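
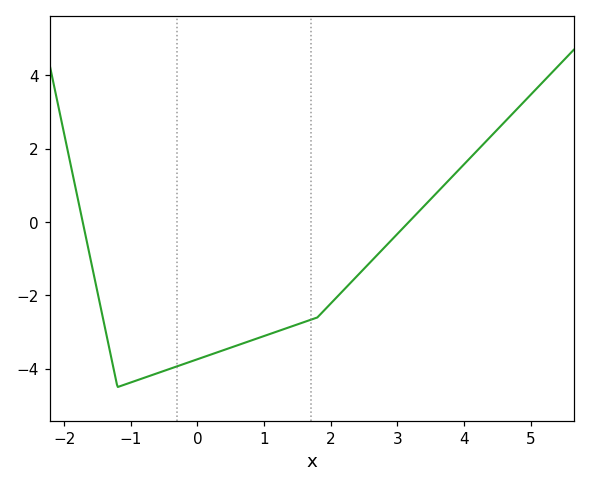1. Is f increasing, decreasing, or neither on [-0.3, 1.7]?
increasing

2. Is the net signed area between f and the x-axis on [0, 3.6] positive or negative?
negative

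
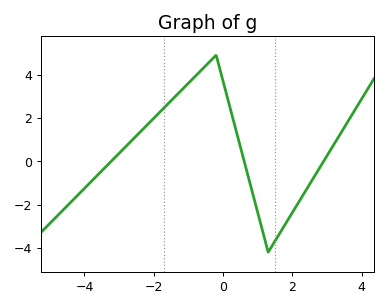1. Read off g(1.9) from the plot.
-2.6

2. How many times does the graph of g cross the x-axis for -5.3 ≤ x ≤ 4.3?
3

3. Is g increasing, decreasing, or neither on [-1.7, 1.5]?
neither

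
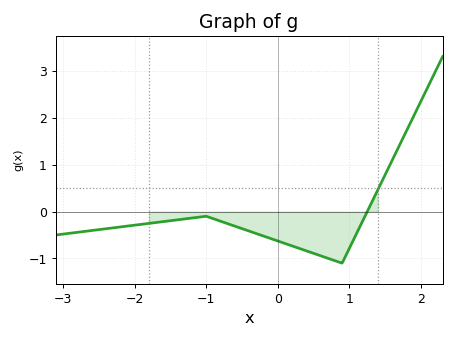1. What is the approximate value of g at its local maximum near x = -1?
-0.1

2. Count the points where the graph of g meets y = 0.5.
1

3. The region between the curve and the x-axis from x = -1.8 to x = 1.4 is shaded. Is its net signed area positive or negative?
negative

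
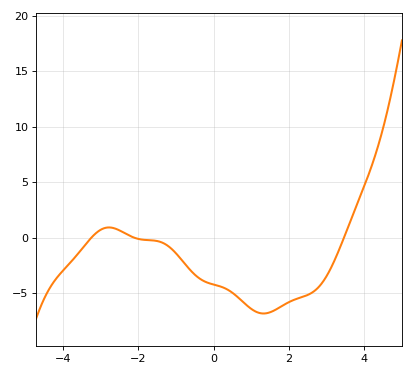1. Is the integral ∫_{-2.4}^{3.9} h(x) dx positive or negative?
negative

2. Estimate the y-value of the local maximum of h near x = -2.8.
0.915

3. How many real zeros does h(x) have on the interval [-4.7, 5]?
3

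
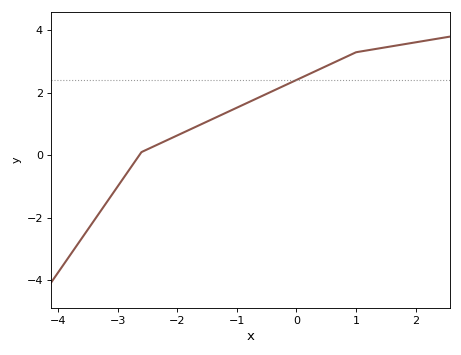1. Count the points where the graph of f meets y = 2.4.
1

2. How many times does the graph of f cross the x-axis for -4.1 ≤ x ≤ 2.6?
1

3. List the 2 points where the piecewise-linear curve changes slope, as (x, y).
(-2.6, 0.1); (1, 3.3)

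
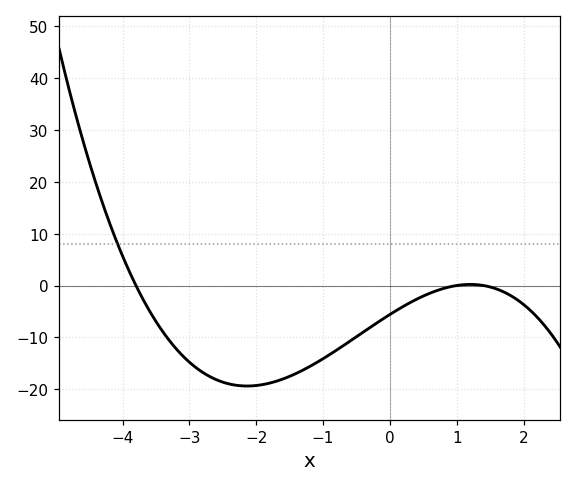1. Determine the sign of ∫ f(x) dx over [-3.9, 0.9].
negative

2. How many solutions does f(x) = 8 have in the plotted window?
1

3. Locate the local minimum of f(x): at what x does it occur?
-2.14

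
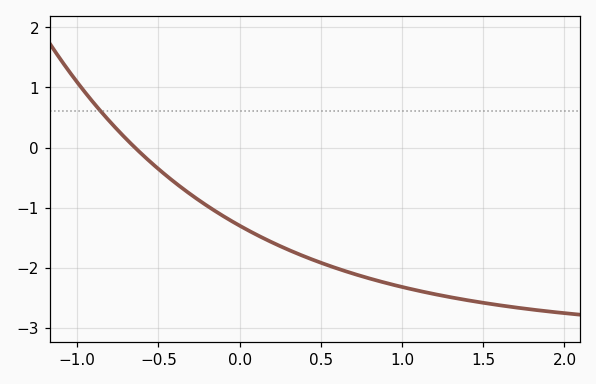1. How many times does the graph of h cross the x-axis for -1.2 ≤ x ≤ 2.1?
1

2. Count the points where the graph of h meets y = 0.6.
1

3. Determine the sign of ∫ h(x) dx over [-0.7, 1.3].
negative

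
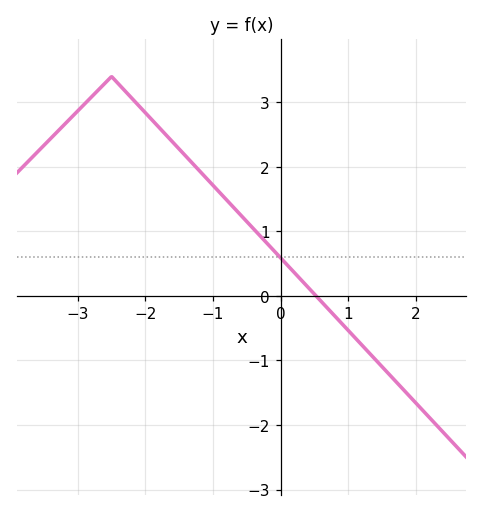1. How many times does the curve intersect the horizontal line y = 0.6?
1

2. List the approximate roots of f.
0.524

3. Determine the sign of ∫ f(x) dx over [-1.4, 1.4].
positive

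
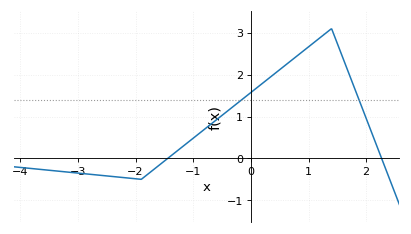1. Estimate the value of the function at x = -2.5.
-0.419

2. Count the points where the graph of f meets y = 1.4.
2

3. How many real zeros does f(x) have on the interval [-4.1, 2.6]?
2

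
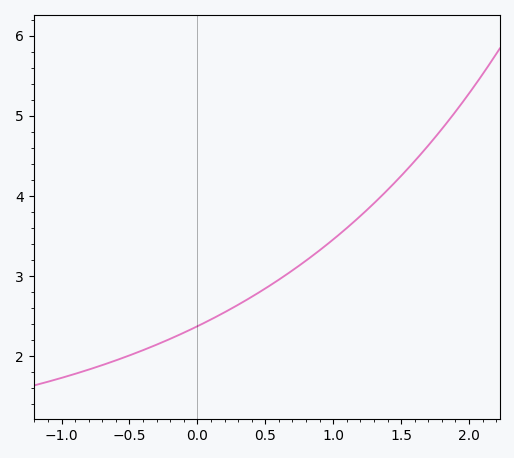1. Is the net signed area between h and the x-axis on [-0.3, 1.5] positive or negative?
positive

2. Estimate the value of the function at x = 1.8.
4.8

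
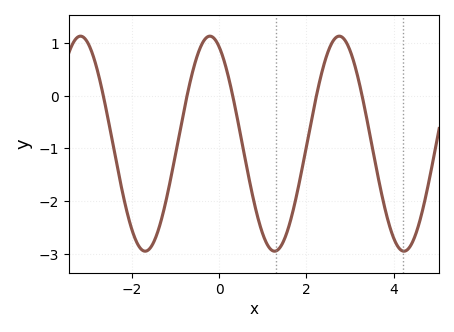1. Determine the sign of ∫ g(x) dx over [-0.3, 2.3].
negative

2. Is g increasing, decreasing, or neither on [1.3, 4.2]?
neither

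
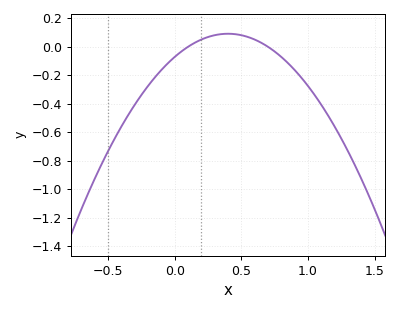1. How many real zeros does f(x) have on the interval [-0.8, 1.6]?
2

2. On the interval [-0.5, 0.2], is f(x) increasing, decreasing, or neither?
increasing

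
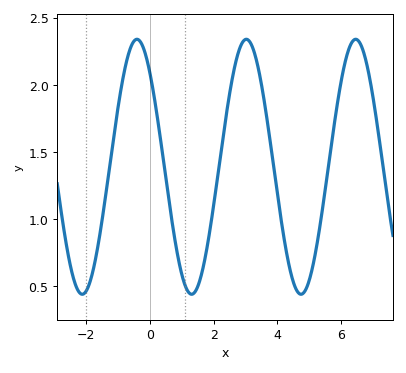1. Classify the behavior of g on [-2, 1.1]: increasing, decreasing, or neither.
neither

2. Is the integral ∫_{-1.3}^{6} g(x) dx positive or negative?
positive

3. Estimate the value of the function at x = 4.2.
0.867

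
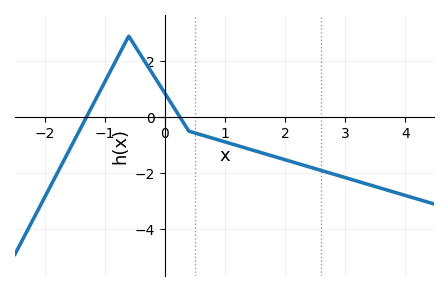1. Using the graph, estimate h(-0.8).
2.08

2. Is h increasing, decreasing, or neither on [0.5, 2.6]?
decreasing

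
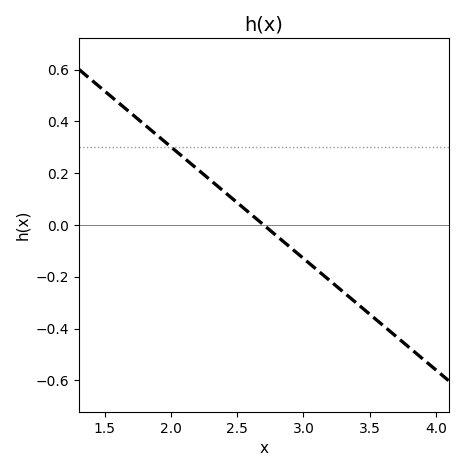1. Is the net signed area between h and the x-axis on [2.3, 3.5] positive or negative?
negative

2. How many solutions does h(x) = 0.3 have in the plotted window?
1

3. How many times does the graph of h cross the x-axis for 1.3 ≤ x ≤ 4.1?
1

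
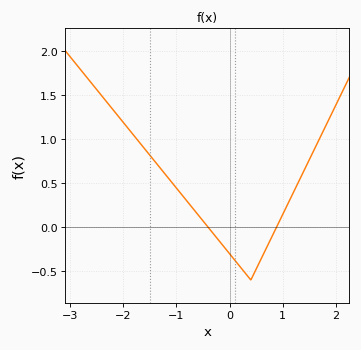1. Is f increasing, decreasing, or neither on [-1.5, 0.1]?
decreasing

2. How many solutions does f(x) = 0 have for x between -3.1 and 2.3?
2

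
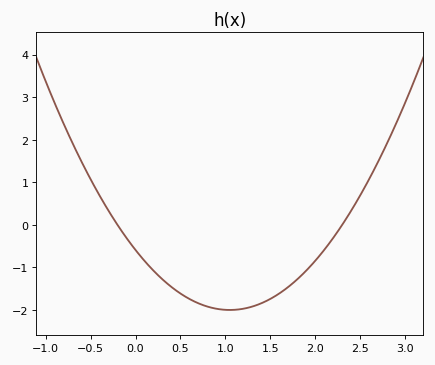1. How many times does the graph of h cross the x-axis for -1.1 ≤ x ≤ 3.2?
2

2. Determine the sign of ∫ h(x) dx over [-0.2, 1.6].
negative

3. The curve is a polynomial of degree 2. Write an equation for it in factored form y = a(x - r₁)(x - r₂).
y = 1.28(x + 0.2)(x - 2.3)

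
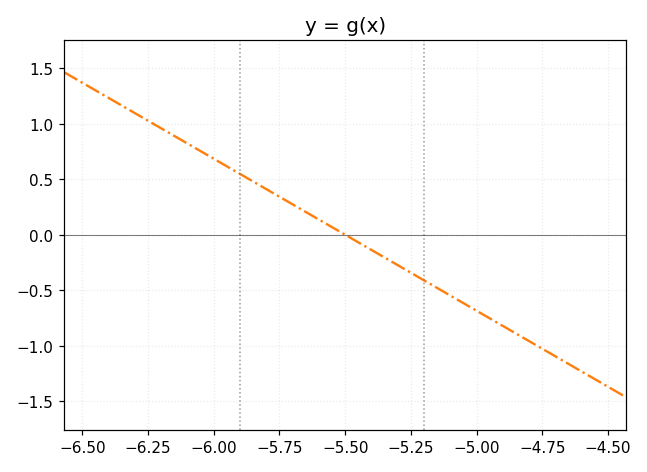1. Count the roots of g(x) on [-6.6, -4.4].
1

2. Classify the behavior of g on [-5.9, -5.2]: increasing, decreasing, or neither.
decreasing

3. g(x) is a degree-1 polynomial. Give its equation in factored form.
y = -1.37(x + 5.5)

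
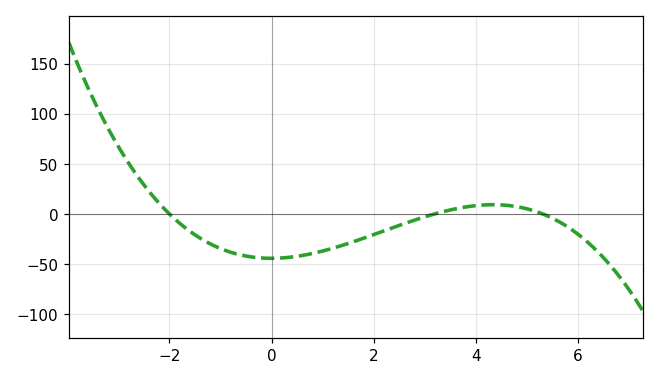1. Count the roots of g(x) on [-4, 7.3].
3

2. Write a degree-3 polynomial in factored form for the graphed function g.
y = -1.31(x + 2)(x - 3.2)(x - 5.3)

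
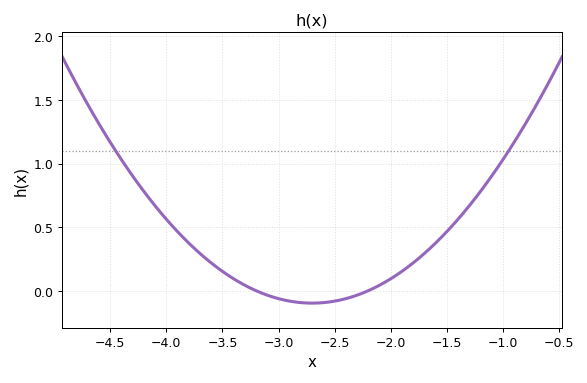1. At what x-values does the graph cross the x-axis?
-3.2, -2.2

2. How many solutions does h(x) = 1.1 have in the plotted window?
2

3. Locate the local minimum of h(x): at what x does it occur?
-2.7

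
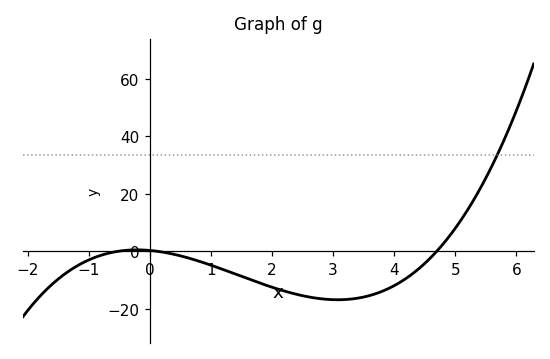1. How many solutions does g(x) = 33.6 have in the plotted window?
1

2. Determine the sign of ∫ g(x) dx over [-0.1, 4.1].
negative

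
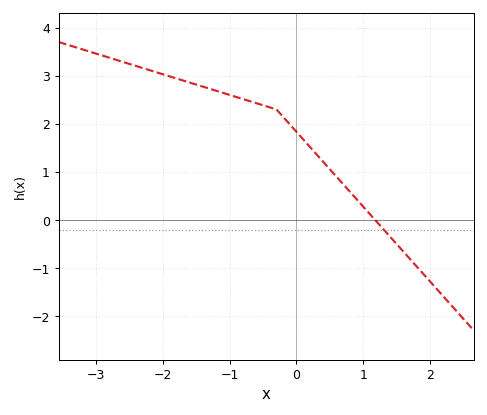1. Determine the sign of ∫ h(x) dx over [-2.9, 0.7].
positive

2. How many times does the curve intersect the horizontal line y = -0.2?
1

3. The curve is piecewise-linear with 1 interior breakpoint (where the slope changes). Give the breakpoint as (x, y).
(-0.3, 2.3)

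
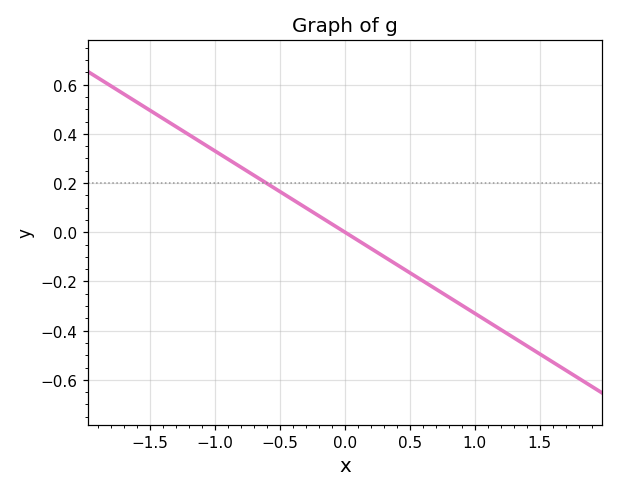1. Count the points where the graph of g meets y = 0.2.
1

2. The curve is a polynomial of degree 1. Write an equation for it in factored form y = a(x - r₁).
y = -0.33(x - 0)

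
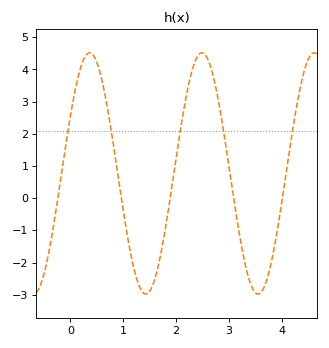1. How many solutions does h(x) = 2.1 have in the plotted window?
5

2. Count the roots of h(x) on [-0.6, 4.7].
5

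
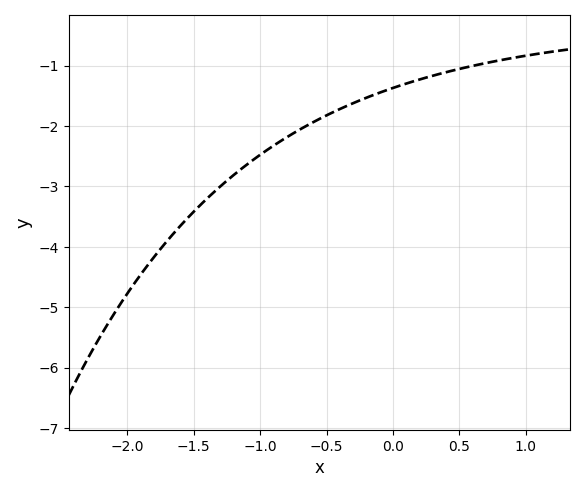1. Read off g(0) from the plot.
-1.4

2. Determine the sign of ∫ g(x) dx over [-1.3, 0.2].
negative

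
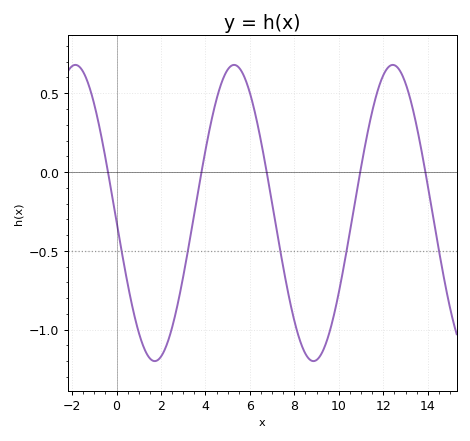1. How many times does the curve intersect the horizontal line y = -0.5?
5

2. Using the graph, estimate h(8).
-0.945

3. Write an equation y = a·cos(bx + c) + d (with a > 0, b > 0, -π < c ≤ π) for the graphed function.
y = 0.94cos(0.88x + 1.63) - 0.26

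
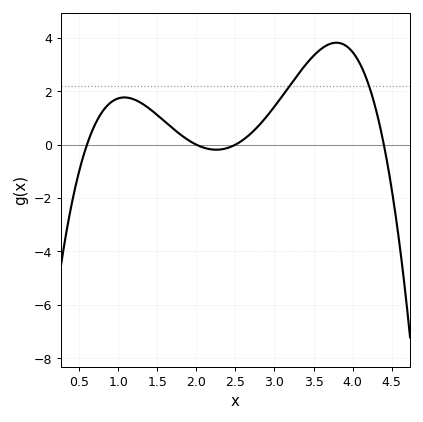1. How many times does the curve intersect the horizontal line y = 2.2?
2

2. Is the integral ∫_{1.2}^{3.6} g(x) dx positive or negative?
positive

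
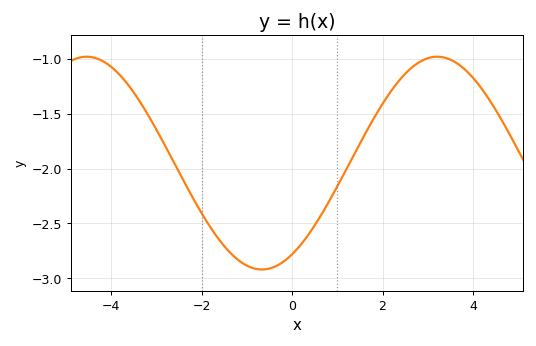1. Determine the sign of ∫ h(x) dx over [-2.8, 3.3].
negative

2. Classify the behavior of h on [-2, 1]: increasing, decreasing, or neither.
neither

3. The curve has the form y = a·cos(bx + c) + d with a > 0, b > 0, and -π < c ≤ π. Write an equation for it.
y = 0.97cos(0.81x - 2.6) - 1.95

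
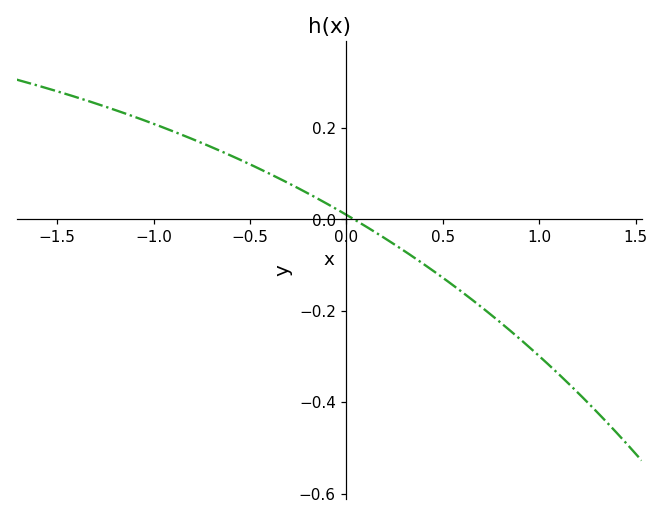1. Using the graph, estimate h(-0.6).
0.14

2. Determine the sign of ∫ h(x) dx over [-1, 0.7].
positive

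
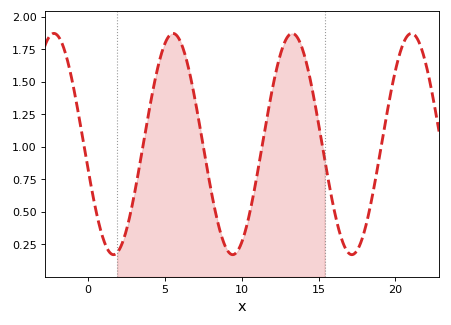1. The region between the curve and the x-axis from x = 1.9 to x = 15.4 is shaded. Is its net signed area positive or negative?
positive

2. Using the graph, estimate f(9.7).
0.2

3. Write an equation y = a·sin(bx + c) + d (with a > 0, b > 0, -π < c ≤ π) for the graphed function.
y = 0.85sin(0.81x - 2.9) + 1.02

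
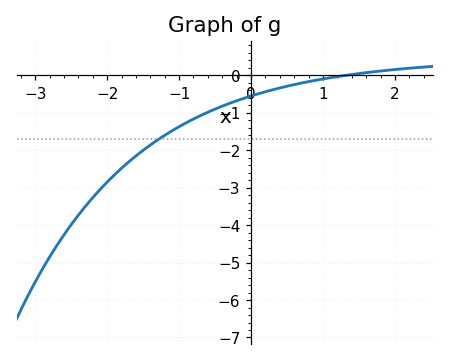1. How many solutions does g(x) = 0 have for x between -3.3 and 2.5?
1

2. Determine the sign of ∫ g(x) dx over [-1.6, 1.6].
negative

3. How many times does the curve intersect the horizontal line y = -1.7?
1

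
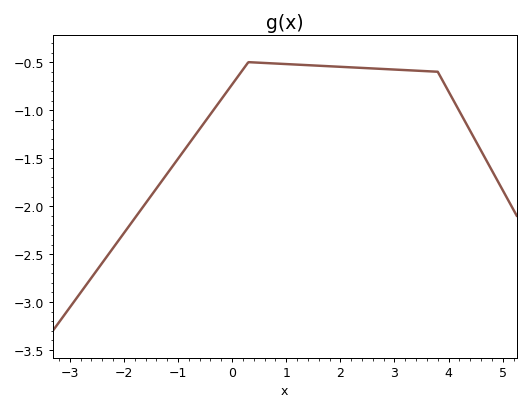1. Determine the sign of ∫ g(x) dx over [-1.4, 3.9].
negative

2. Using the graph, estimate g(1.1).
-0.523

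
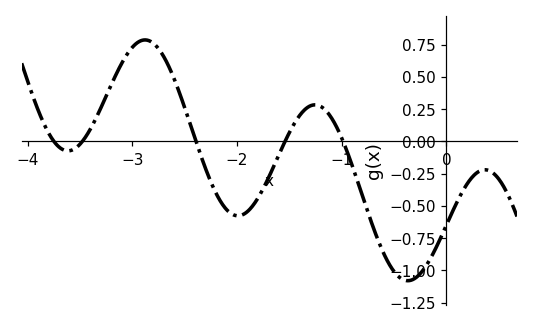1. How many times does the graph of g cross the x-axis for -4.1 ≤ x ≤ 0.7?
5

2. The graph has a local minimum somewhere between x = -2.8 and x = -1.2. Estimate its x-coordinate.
-2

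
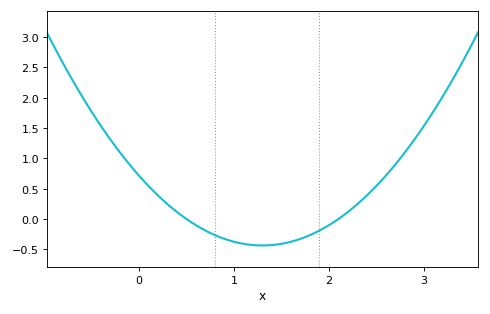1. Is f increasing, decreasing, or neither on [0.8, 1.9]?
neither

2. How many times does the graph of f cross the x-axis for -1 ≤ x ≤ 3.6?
2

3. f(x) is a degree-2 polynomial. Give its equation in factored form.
y = 0.68(x - 0.5)(x - 2.1)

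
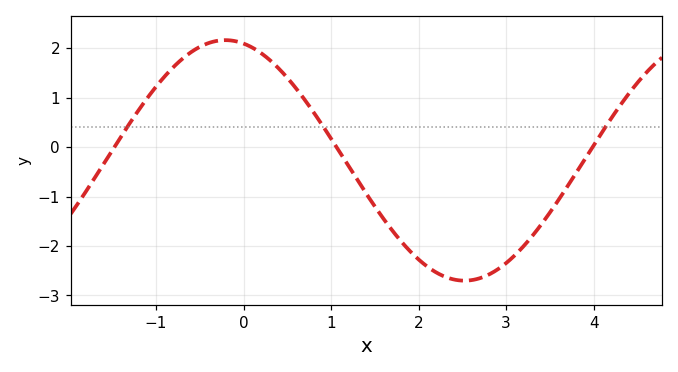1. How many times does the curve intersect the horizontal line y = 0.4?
3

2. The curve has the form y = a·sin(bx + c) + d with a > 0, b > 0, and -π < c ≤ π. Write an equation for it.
y = 2.43sin(1.15x + 1.81) - 0.27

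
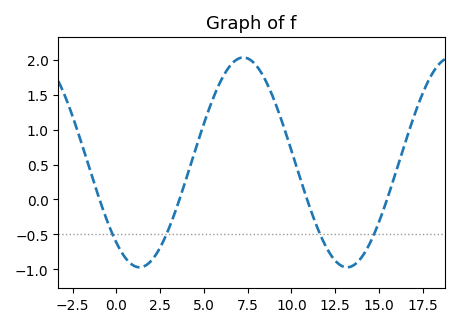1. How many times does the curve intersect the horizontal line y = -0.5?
4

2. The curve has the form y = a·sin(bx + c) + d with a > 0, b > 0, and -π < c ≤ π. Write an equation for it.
y = 1.5sin(0.53x - 2.3) + 0.53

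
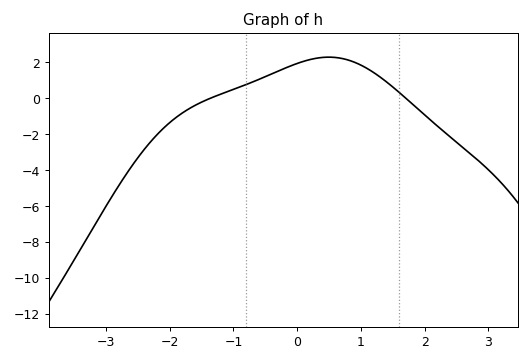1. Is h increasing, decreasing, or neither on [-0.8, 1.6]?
neither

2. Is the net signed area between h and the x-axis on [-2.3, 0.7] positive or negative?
positive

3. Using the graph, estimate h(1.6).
0.326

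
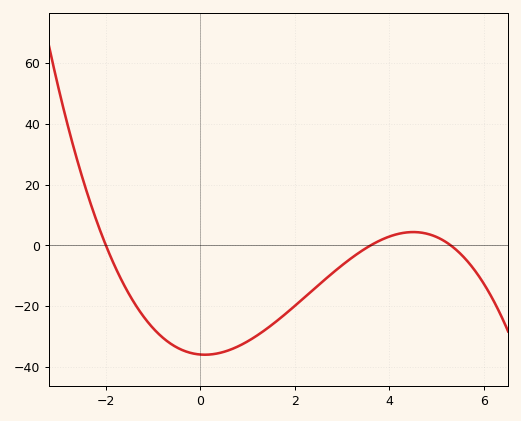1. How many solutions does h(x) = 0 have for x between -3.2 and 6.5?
3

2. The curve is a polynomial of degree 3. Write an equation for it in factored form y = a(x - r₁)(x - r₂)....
y = -0.94(x + 2)(x - 3.6)(x - 5.3)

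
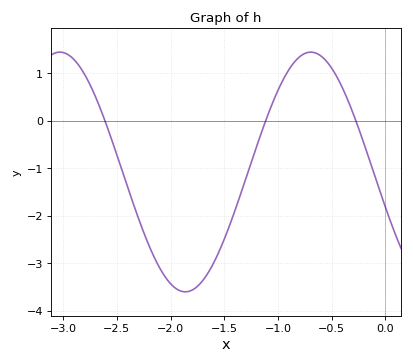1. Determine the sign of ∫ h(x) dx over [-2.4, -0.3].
negative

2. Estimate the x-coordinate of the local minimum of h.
-1.85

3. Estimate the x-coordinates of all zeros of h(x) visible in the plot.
-2.6, -1.1, -0.3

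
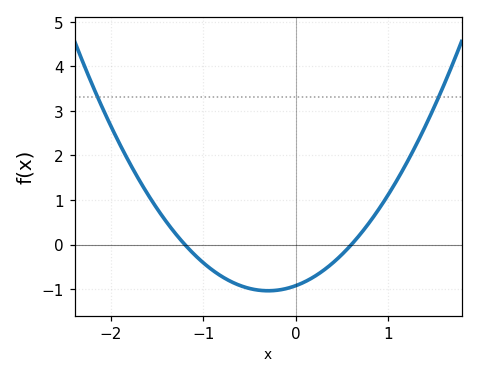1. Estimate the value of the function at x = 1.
1.13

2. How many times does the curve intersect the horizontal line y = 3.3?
2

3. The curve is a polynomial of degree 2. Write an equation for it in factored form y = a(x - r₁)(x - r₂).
y = 1.28(x + 1.2)(x - 0.6)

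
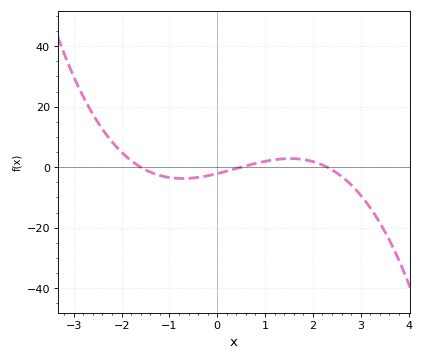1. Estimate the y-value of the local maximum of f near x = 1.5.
2.85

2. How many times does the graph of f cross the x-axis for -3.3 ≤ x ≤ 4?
3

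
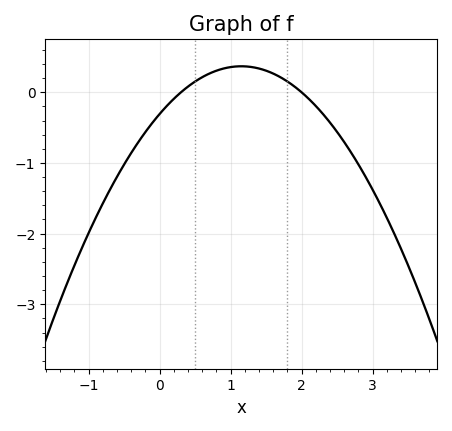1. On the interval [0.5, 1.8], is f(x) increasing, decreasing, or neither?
neither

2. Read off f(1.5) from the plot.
0.306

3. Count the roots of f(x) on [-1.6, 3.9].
2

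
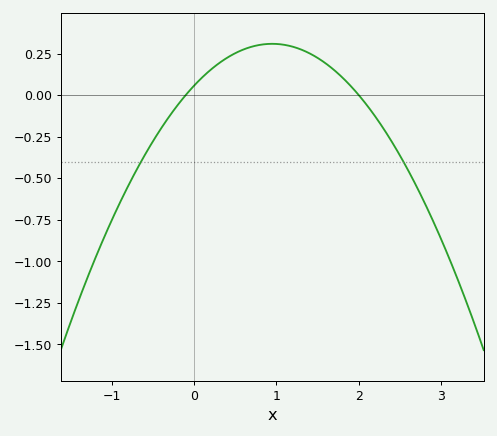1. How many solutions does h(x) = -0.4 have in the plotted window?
2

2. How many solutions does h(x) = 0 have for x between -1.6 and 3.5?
2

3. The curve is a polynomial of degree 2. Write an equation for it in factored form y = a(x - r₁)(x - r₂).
y = -0.28(x + 0.1)(x - 2)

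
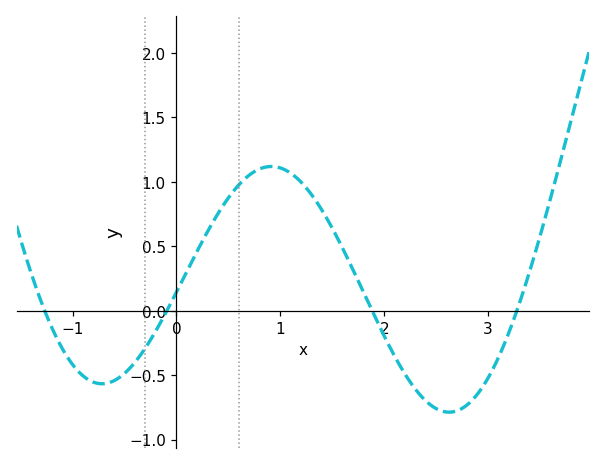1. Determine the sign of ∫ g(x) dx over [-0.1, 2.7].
positive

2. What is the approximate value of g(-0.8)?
-0.55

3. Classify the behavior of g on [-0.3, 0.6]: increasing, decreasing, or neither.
increasing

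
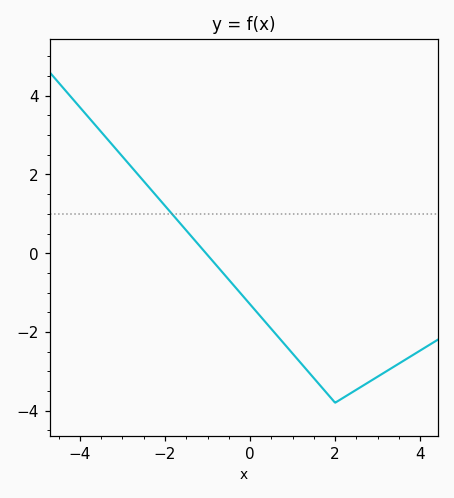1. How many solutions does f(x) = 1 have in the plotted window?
1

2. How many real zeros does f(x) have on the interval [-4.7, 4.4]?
1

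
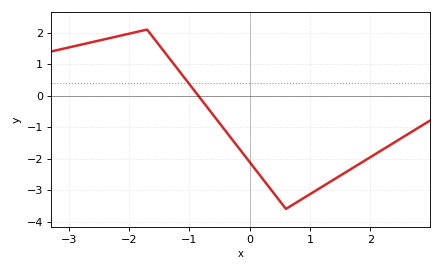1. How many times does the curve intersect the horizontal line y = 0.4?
1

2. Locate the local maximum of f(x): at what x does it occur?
-1.7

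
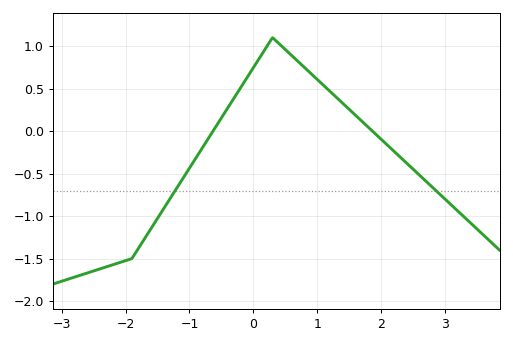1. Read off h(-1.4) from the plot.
-0.9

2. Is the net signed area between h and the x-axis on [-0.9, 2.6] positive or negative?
positive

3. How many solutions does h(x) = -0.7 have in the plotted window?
2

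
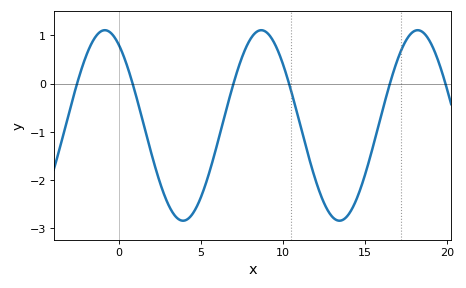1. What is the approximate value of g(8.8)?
1.1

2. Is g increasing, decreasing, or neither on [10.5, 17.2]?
neither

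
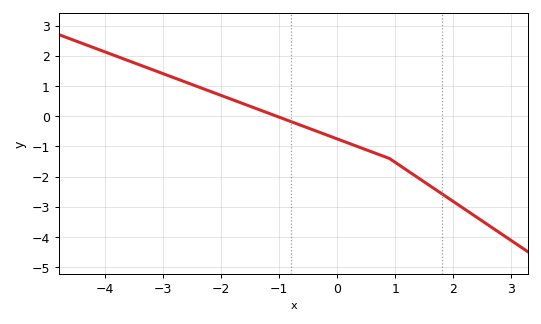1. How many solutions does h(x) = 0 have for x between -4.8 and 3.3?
1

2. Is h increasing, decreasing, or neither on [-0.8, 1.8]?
decreasing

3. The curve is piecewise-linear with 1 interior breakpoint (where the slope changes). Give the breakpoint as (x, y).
(0.9, -1.4)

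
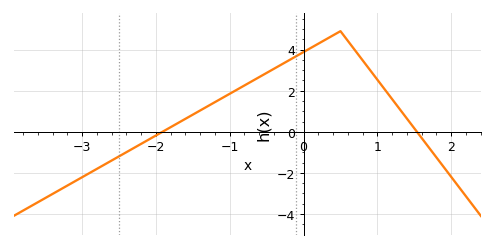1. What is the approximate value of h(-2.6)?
-1.4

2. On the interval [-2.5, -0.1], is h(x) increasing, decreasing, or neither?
increasing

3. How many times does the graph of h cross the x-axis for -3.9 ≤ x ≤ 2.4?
2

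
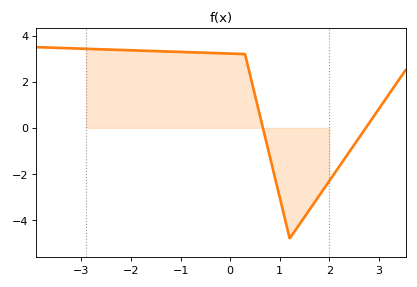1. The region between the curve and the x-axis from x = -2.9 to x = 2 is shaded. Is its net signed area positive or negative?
positive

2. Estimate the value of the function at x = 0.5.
1.42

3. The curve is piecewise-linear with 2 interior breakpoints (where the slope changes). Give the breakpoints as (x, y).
(0.3, 3.2); (1.2, -4.8)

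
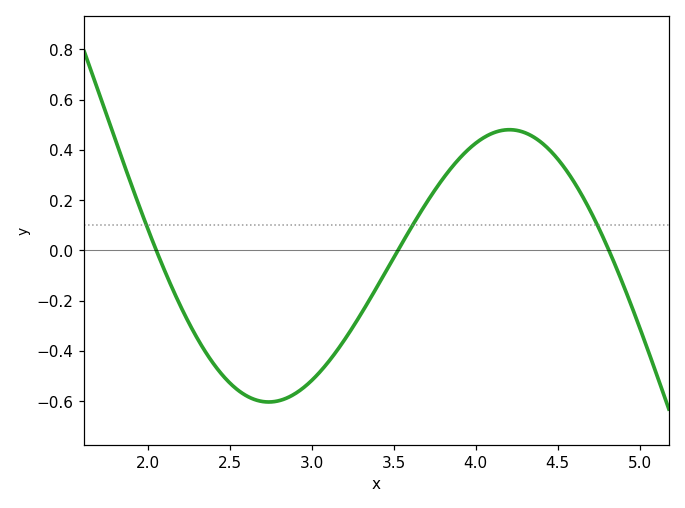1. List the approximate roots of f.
2.05, 3.55, 4.8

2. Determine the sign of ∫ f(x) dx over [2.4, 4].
negative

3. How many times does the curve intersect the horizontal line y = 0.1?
3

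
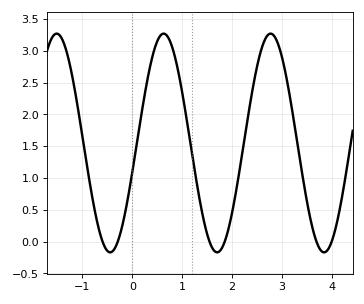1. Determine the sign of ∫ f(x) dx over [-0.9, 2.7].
positive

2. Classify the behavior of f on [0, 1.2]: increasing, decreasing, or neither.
neither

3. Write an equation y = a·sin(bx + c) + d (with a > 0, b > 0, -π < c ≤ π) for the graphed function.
y = 1.72sin(2.9x - 0.27) + 1.55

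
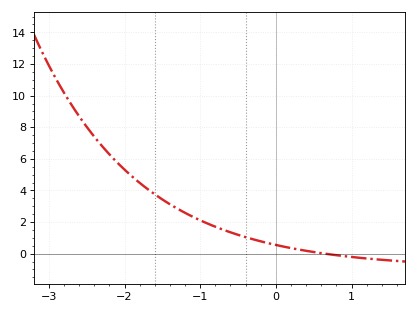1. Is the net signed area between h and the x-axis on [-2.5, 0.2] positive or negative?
positive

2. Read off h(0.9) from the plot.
-0.2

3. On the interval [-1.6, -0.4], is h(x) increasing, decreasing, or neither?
decreasing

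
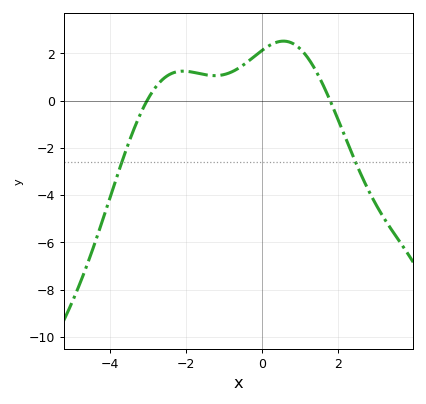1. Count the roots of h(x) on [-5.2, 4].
2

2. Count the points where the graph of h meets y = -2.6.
2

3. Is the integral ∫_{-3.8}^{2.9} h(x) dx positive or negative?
positive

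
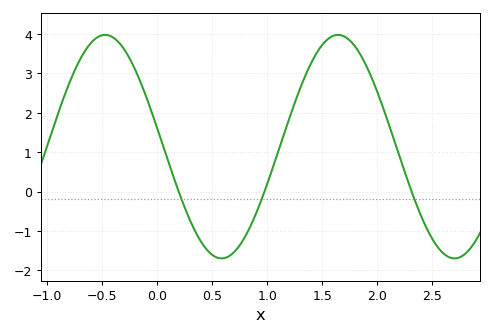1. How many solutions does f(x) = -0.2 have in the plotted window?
3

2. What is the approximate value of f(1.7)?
3.9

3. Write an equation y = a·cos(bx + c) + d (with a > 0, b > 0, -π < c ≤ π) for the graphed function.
y = 2.84cos(3x + 1.4) + 1.14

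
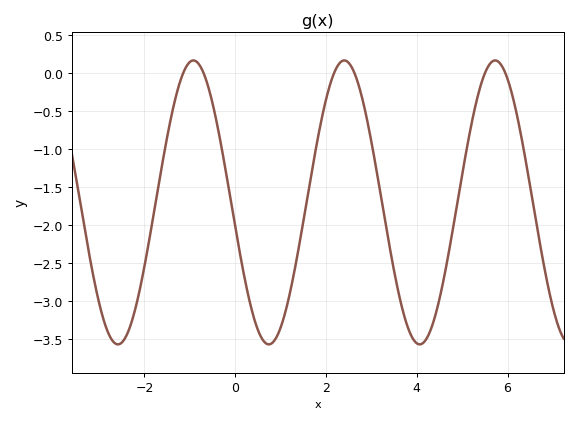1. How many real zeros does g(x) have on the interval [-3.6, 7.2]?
6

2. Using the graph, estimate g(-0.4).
-0.65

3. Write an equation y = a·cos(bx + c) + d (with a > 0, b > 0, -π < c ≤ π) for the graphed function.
y = 1.87cos(1.9x + 1.7) - 1.7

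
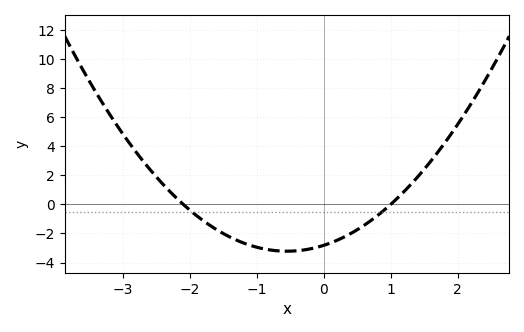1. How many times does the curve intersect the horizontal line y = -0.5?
2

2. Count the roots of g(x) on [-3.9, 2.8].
2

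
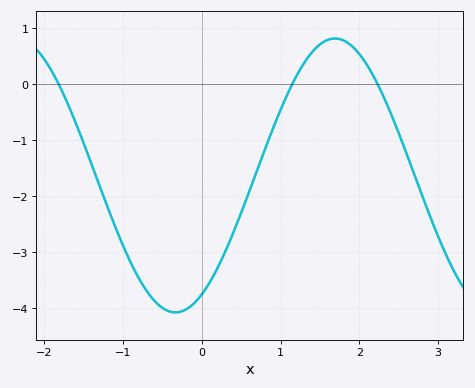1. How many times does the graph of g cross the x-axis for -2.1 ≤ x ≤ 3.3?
3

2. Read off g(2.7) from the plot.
-1.61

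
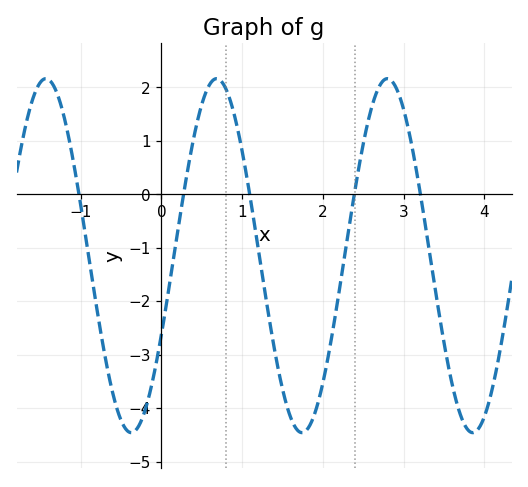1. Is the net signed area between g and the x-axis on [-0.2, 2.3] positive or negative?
negative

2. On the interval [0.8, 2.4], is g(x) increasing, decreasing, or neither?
neither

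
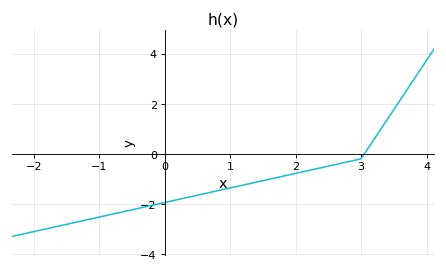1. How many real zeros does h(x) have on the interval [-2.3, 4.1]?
1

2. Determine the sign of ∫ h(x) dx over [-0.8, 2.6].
negative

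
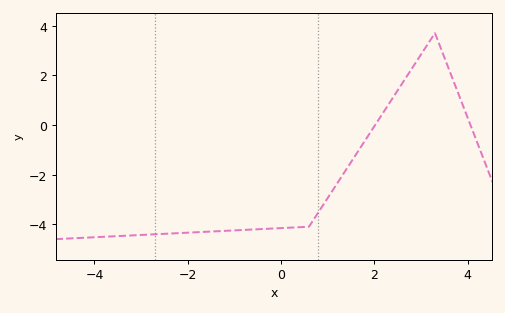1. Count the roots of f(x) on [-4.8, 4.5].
2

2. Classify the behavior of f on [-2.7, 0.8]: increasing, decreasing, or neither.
increasing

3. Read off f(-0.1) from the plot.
-4.16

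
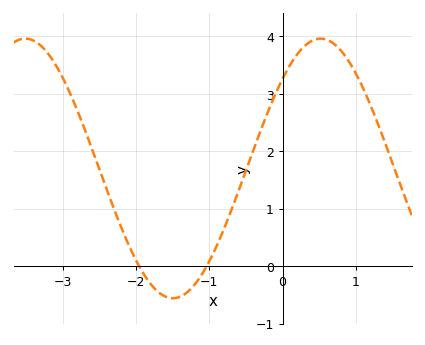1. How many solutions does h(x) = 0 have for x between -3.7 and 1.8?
2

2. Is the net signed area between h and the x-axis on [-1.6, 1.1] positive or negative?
positive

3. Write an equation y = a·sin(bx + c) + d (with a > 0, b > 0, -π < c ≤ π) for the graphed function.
y = 2.26sin(1.6x + 0.76) + 1.7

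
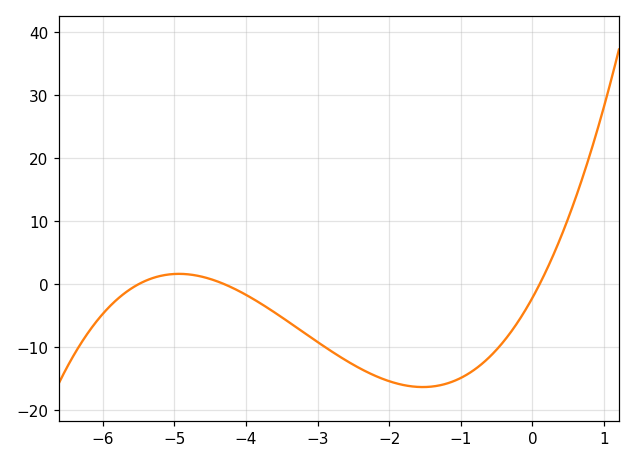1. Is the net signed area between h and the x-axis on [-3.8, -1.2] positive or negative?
negative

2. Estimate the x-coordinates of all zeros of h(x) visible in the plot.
-5.5, -4.3, 0.1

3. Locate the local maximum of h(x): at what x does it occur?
-4.94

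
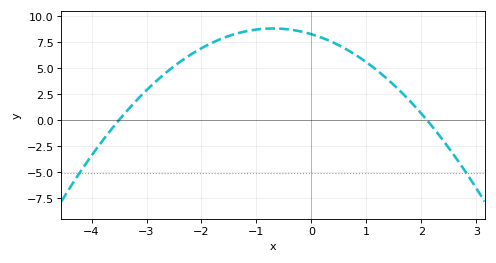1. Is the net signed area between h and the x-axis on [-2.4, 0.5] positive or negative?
positive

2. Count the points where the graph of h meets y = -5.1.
2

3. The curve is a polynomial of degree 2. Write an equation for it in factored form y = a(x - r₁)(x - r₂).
y = -1.12(x + 3.5)(x - 2.1)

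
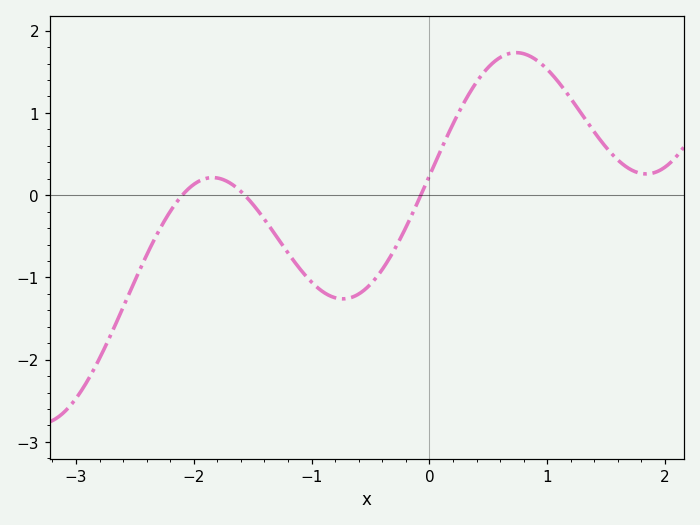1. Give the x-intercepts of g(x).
-2.1, -1.6, -0.1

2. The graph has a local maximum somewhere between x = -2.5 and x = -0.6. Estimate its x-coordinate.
-1.8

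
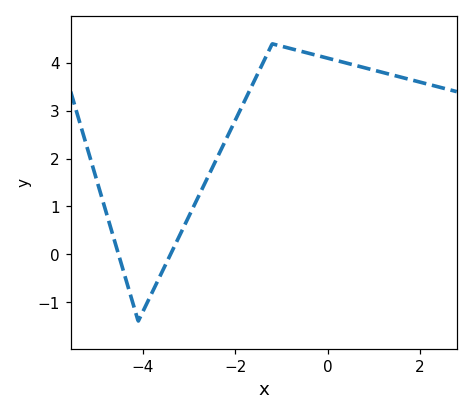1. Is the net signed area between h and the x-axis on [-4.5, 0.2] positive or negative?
positive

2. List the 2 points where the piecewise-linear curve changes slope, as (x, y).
(-4.1, -1.4); (-1.2, 4.4)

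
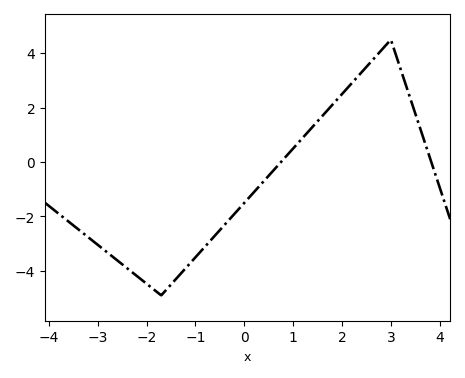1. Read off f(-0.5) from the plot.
-2.6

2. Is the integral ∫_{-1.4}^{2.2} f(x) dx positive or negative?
negative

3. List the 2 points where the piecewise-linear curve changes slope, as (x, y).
(-1.7, -4.9); (3, 4.5)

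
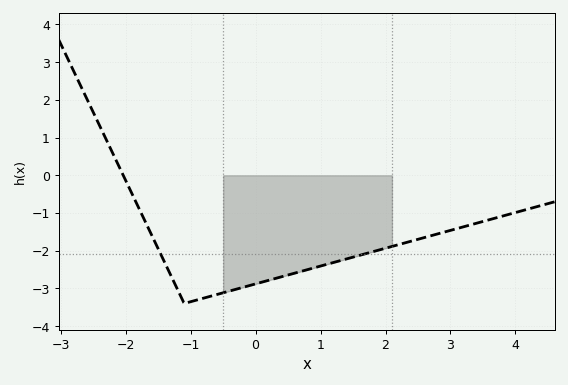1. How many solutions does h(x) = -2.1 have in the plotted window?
2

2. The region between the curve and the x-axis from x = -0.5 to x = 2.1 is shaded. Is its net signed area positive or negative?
negative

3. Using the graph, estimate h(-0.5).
-3.1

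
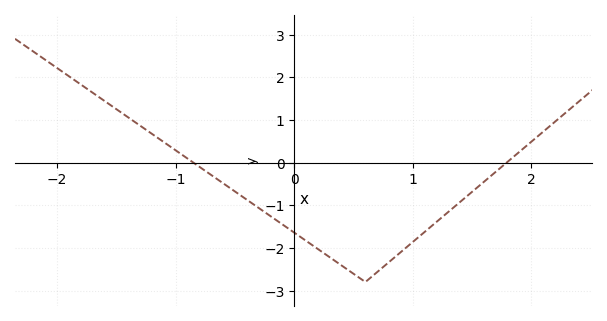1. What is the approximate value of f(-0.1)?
-1.45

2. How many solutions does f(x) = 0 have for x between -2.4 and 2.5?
2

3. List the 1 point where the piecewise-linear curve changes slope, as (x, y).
(0.6, -2.8)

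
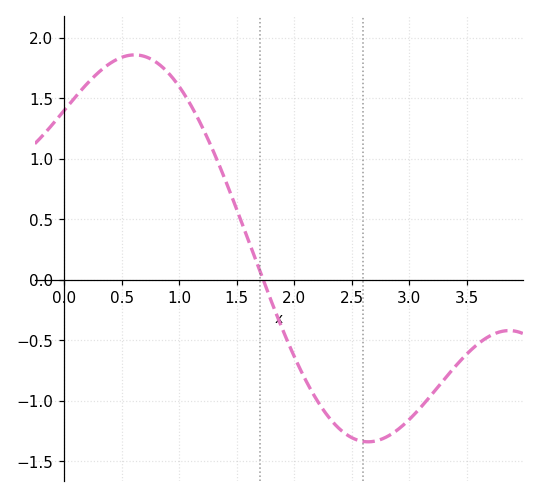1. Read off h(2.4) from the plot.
-1.24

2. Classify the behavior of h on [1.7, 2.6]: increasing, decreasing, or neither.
decreasing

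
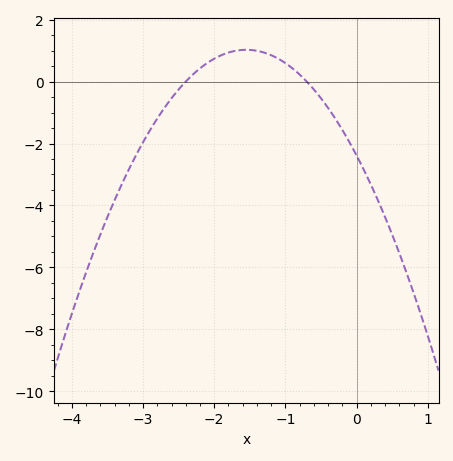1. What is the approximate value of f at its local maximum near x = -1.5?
1.03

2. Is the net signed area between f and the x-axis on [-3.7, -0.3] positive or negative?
negative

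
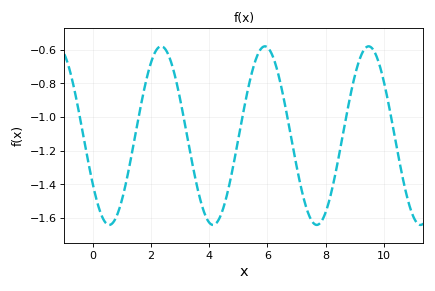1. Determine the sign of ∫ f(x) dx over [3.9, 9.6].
negative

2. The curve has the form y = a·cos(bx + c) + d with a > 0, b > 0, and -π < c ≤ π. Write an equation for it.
y = 0.53cos(1.8x + 2.2) - 1.11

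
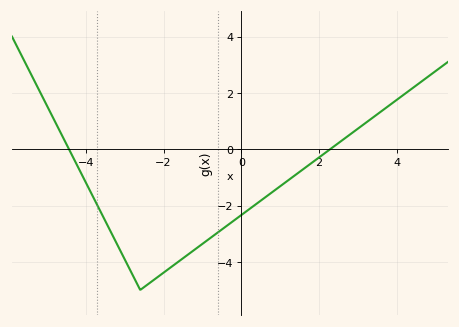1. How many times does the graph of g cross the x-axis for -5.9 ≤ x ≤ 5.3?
2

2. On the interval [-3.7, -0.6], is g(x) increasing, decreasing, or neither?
neither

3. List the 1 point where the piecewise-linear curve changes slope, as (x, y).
(-2.6, -5)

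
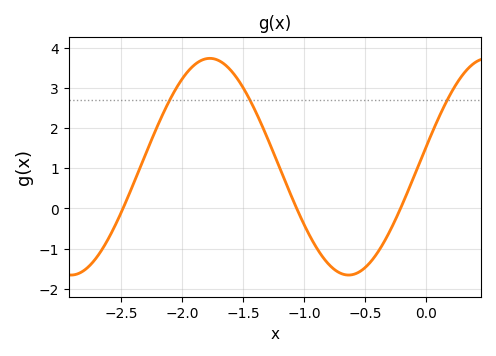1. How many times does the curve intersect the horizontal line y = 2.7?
3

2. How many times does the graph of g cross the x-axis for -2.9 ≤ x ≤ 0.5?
3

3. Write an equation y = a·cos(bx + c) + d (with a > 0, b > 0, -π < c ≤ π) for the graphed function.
y = 2.7cos(2.8x - 1.4) + 1.04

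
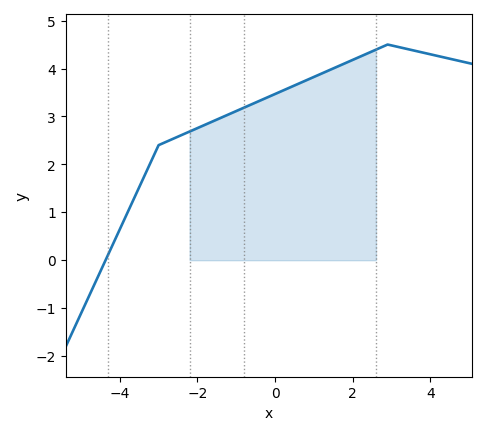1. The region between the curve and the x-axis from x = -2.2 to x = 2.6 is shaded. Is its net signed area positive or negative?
positive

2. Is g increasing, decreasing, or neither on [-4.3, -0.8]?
increasing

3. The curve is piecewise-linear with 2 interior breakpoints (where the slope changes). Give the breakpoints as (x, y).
(-3, 2.4); (2.9, 4.5)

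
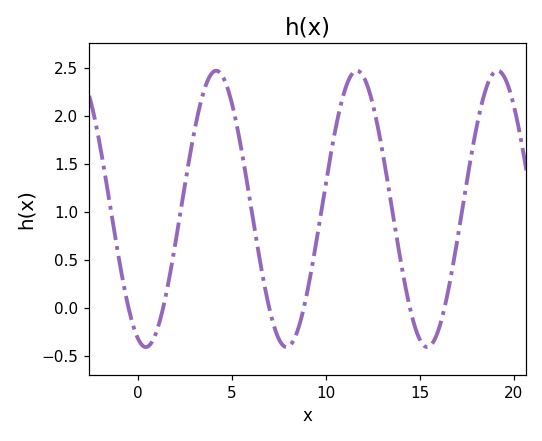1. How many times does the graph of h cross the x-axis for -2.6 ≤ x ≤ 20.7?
6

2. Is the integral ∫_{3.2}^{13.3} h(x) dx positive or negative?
positive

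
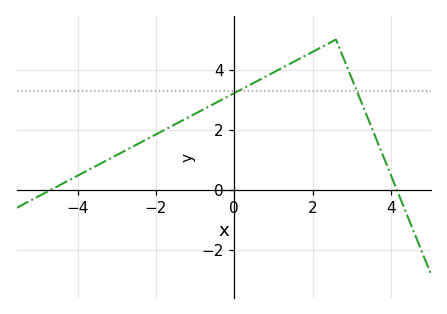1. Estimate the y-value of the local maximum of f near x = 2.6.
5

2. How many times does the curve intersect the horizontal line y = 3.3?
2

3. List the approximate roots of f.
-4.69, 4.16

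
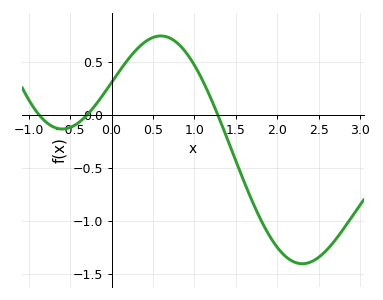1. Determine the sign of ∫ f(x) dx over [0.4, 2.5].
negative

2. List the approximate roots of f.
-0.9, -0.3, 1.3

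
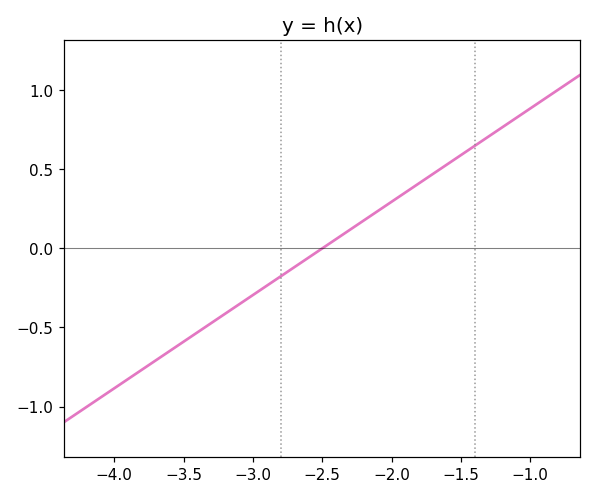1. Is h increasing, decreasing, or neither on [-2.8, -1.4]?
increasing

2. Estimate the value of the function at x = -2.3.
0.1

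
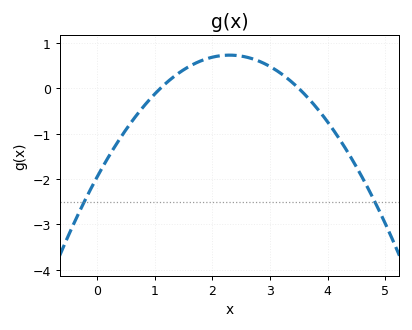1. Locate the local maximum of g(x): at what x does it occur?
2.3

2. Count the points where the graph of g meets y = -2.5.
2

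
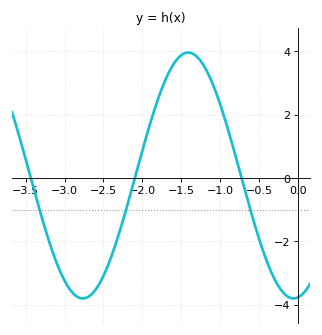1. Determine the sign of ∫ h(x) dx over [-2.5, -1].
positive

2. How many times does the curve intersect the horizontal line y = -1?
3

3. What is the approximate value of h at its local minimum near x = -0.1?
-3.8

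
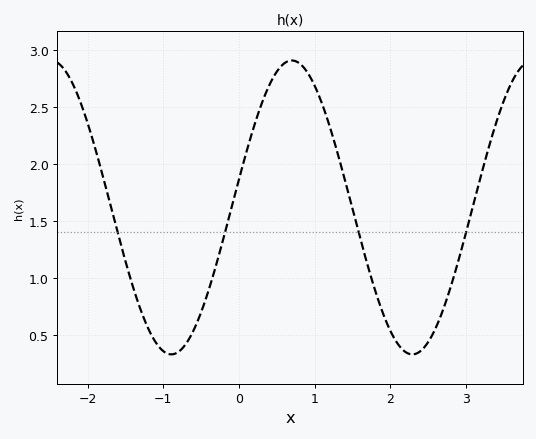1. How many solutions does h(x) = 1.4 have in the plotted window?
4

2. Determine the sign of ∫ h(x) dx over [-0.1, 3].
positive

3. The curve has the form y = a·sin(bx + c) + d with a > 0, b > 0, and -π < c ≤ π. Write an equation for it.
y = 1.29sin(1.97x + 0.192) + 1.62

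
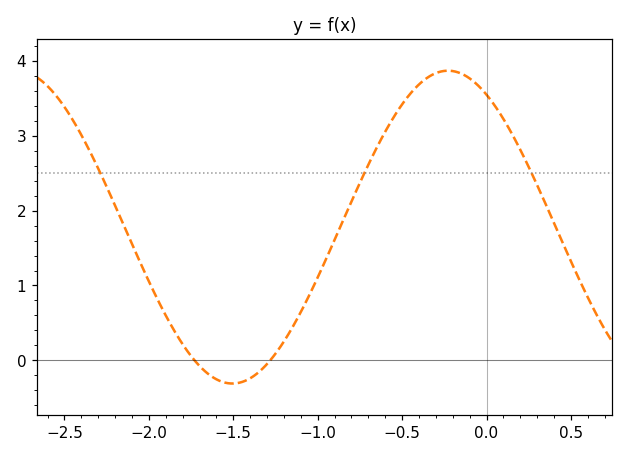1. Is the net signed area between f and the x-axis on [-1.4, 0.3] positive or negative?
positive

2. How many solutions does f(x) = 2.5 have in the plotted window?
3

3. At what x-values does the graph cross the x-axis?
-1.75, -1.3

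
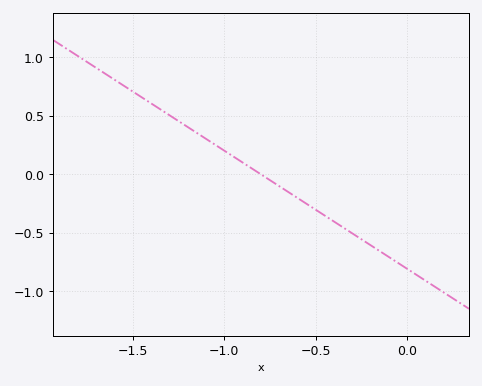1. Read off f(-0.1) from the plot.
-0.707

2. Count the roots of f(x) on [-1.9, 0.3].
1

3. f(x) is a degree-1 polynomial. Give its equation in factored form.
y = -1.01(x + 0.8)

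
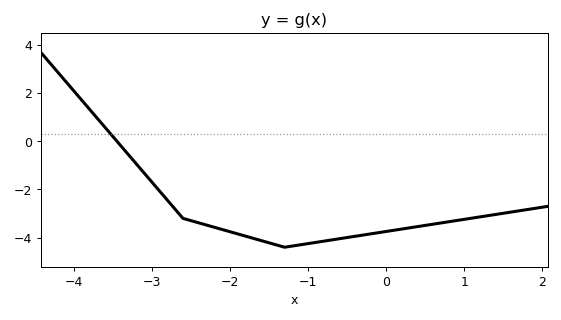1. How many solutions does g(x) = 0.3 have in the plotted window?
1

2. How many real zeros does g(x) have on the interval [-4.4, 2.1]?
1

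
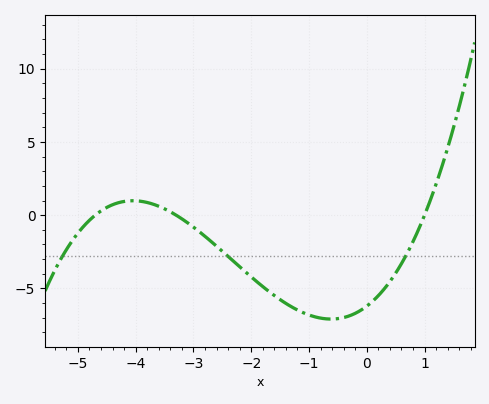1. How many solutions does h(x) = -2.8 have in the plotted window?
3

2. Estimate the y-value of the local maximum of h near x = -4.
1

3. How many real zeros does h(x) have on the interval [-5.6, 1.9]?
3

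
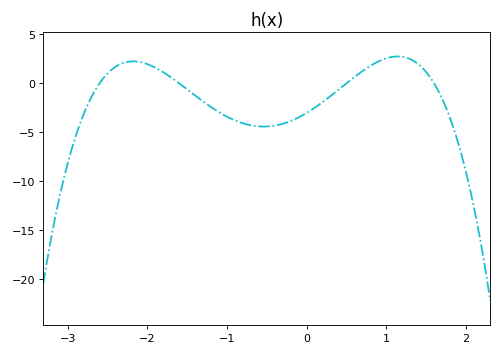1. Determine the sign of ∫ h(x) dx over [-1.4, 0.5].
negative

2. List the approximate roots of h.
-2.6, -1.6, 0.5, 1.6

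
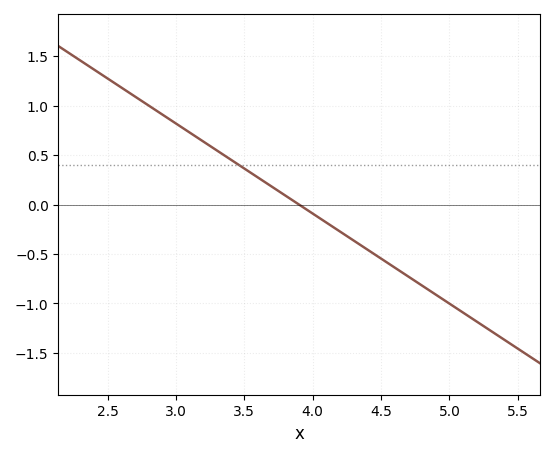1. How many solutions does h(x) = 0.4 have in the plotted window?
1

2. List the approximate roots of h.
3.9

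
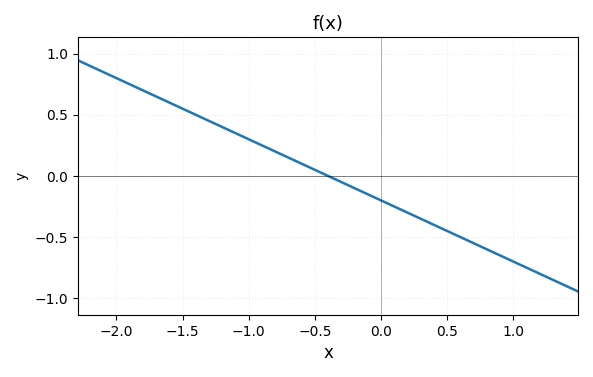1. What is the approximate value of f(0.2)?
-0.3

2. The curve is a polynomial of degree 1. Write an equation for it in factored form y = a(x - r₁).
y = -0.5(x + 0.4)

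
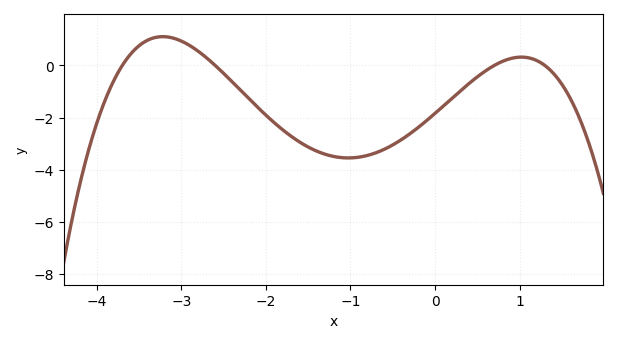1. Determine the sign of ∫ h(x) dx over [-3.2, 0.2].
negative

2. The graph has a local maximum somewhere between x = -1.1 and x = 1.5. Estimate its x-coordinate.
1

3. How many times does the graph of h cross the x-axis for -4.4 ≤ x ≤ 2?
4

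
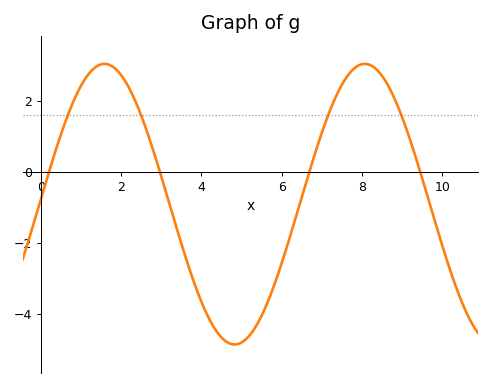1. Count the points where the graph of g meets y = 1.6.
4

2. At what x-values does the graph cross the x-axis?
0.208, 2.97, 6.69, 9.45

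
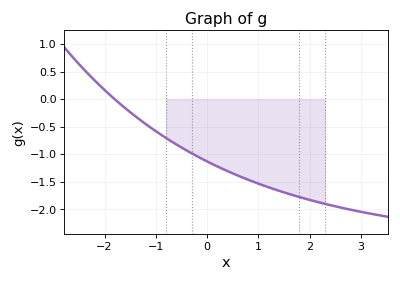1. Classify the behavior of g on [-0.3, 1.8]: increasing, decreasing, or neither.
decreasing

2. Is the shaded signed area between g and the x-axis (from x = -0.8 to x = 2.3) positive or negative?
negative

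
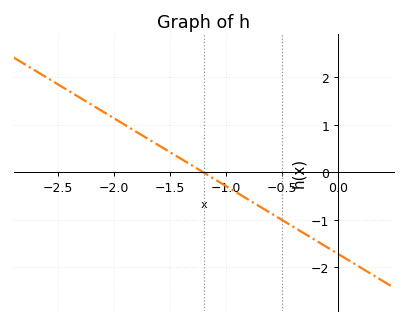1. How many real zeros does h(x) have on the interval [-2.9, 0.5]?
1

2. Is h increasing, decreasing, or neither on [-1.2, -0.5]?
decreasing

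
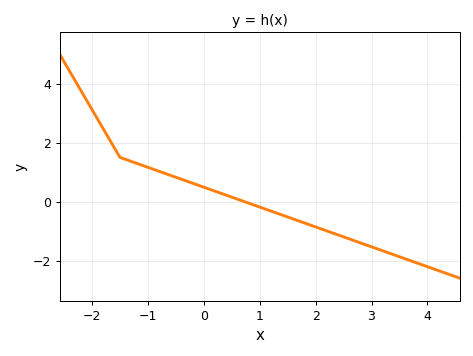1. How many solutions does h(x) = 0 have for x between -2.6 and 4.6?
1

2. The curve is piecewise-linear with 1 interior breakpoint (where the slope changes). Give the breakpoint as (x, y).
(-1.5, 1.5)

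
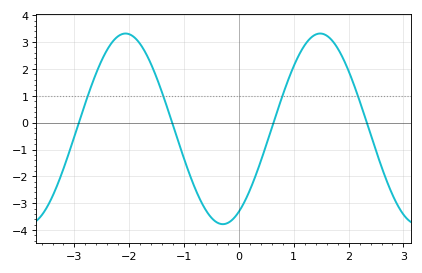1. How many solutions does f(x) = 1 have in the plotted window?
4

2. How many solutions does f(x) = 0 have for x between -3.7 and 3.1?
4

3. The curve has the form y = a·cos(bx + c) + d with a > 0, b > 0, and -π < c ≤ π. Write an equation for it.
y = 3.55cos(1.8x - 2.6) - 0.23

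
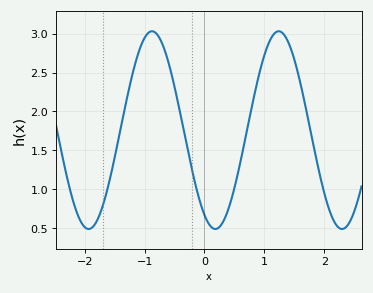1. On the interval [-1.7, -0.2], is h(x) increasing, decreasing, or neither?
neither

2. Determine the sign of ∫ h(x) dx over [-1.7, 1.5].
positive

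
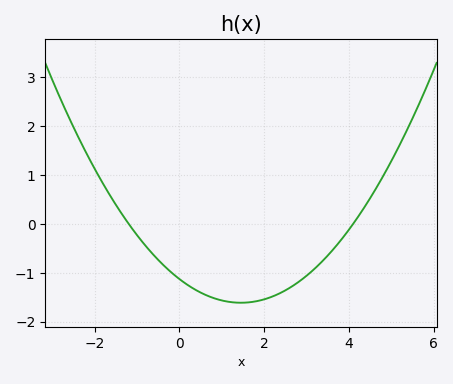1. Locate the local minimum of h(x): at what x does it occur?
1.4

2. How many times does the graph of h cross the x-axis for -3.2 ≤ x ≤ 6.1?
2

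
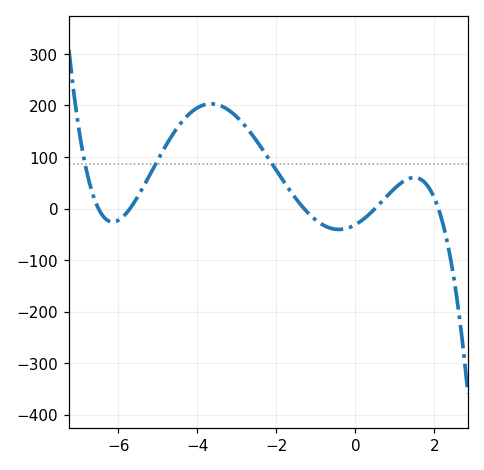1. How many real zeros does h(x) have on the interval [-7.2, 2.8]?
5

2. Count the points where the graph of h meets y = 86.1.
3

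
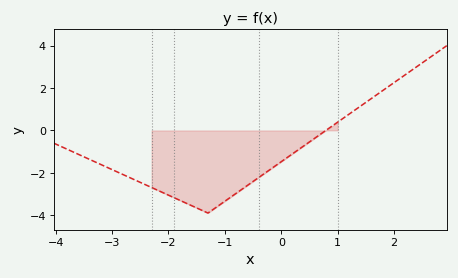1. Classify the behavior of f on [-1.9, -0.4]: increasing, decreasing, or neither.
neither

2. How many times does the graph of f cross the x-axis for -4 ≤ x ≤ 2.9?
1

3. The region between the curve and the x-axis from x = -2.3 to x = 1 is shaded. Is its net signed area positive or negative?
negative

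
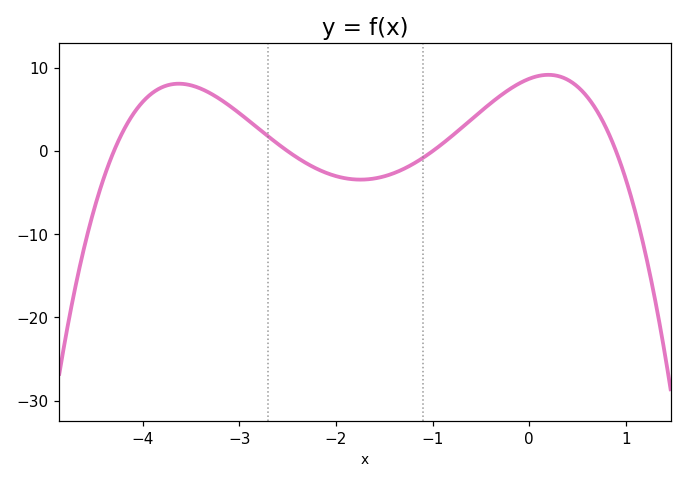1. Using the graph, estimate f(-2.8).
3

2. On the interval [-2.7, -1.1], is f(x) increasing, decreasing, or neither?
neither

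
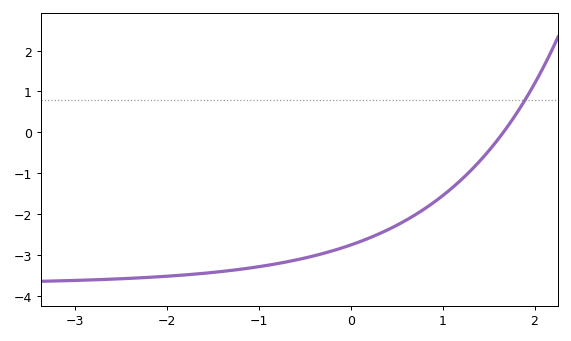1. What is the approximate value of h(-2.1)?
-3.54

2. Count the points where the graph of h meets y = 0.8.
1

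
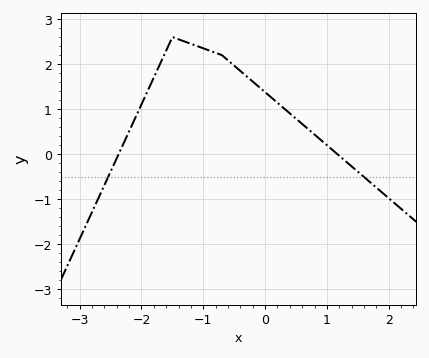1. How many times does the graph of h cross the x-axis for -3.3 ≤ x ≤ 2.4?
2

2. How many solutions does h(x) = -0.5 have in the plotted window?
2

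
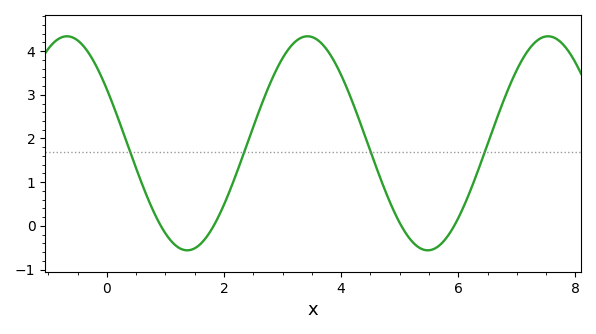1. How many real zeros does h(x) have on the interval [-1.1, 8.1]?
4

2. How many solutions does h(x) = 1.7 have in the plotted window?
4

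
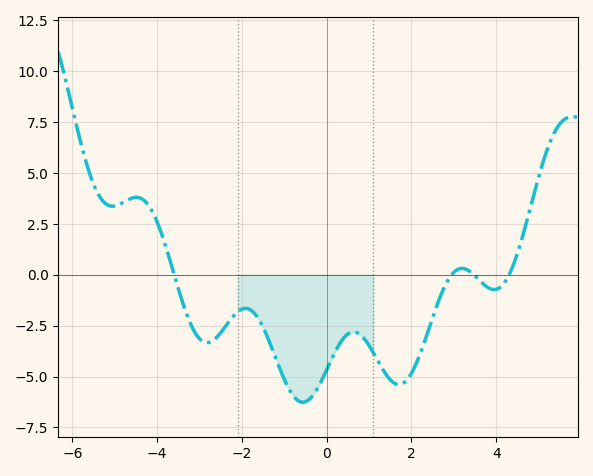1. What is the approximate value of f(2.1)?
-4.42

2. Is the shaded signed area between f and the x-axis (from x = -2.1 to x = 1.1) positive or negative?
negative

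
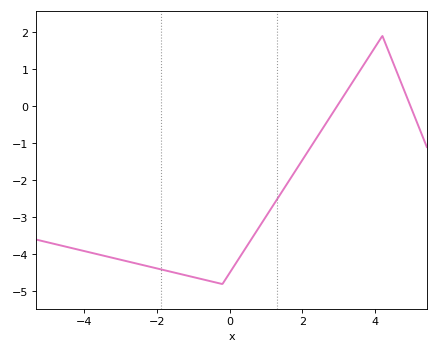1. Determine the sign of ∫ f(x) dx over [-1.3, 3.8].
negative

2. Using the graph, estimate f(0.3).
-4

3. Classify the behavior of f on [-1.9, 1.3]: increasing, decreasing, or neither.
neither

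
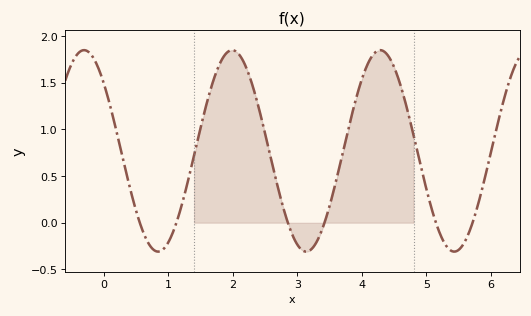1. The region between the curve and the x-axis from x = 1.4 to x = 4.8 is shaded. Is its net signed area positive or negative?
positive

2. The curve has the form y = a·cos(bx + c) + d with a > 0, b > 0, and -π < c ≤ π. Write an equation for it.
y = 1.08cos(2.7x + 0.83) + 0.77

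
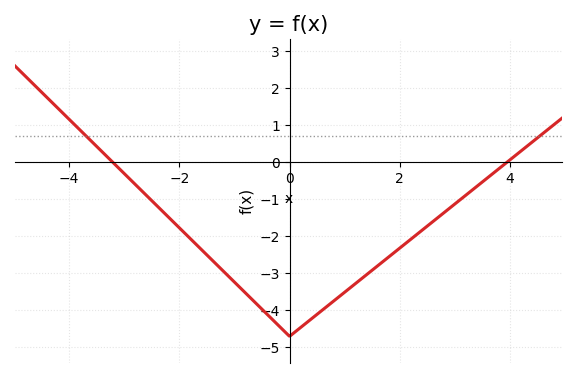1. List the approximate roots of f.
-3.2, 4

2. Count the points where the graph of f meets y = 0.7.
2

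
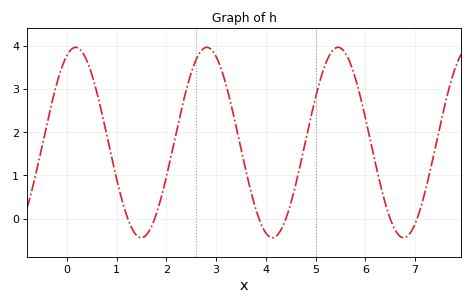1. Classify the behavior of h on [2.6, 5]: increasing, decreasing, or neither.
neither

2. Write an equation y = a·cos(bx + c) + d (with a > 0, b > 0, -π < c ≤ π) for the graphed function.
y = 2.2cos(2.4x - 0.41) + 1.76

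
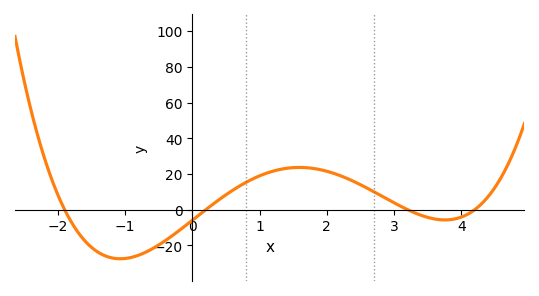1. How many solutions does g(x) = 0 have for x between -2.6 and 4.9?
4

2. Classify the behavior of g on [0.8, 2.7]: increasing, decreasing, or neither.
neither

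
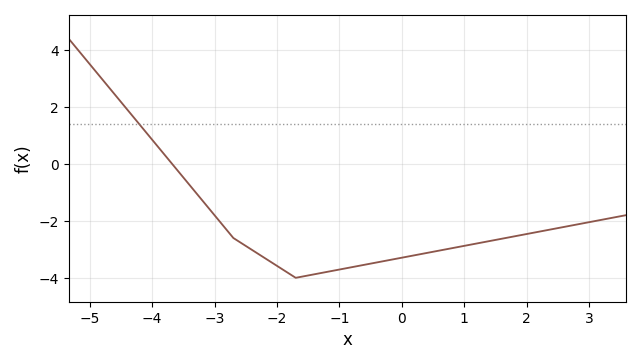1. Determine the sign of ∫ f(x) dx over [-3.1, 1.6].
negative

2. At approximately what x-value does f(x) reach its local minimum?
-1.7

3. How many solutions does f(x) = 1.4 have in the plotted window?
1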